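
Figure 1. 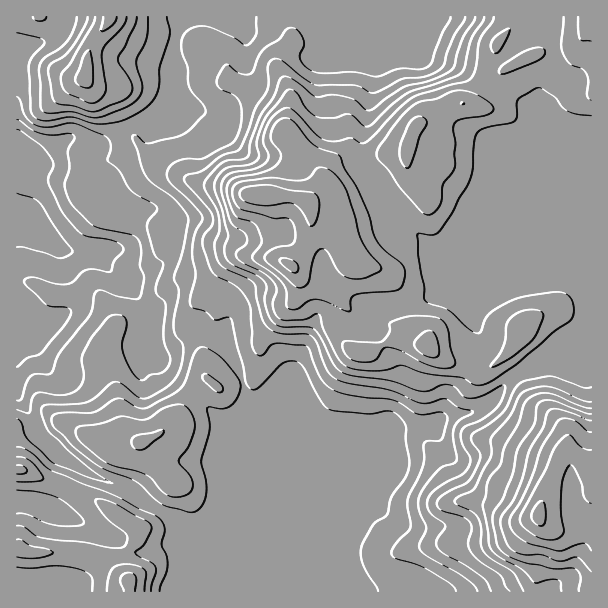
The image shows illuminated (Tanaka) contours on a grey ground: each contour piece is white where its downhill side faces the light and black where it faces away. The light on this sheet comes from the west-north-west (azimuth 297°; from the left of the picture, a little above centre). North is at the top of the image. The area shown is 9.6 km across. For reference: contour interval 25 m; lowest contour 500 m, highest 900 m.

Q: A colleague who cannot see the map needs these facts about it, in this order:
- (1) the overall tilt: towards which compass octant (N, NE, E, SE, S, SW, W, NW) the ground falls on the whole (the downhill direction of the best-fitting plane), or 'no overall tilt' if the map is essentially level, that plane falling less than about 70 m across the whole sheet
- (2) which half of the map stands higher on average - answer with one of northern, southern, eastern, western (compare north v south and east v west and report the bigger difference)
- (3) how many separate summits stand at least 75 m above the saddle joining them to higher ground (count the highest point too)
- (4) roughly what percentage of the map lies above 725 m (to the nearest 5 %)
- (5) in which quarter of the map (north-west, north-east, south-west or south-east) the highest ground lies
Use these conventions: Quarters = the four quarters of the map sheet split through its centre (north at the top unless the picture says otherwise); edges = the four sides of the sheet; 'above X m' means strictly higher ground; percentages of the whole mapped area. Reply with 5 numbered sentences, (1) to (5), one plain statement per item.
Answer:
(1) Overall the map slopes down towards the west.
(2) On average the eastern half of the map is the higher ground.
(3) There are 4 summits with 75 m or more of prominence.
(4) Roughly 25 % of the ground is higher than 725 m.
(5) The highest point lies in the south-east quarter of the map.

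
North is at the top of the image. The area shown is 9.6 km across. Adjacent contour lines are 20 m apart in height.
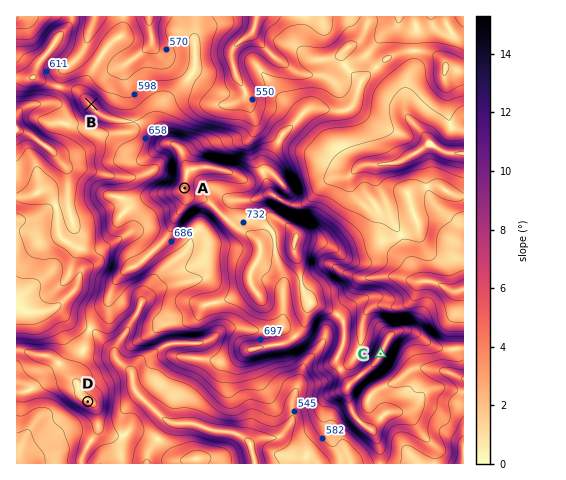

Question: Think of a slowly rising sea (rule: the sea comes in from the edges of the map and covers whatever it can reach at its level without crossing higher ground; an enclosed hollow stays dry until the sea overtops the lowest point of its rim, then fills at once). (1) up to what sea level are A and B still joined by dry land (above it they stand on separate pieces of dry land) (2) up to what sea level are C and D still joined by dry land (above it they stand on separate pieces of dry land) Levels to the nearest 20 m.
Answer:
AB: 640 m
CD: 600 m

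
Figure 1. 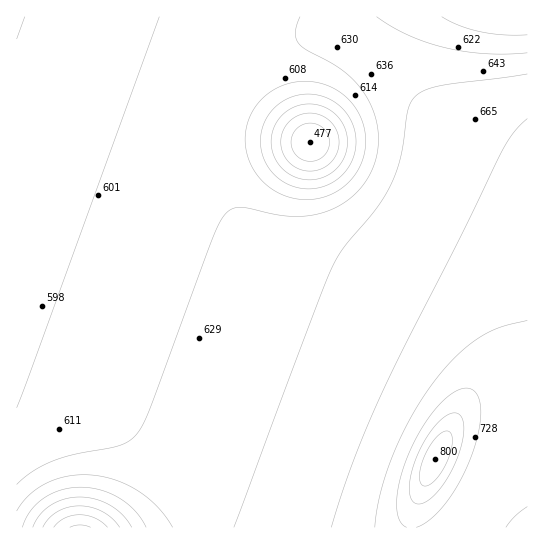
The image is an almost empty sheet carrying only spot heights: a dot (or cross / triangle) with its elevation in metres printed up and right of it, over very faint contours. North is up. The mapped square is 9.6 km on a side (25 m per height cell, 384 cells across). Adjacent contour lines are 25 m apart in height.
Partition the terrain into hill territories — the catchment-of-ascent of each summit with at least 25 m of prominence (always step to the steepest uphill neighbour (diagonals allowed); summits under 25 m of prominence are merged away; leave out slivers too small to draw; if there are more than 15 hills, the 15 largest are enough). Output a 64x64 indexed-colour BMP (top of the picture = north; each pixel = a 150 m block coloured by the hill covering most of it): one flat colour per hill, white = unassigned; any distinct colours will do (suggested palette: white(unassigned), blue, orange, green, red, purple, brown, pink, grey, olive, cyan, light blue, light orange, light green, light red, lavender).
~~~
<image width="64" height="64" href="data:image/bmp;base64,Qk12CAAAAAAAAHYAAAAoAAAAQAAAAEAAAAABAAQAAAAAAAAIAAATCwAAEwsAABAAAAAAAAAA////ALR3HwAOf/8ALKAsACgn1gC9Z5QAS1aMAMJ34wB/f38AIr28AM++FwDox64AeLv/AIrfmACWmP8A1bDFACIiIiIiIiIiIiIiEREREREREREREREREREREREzMzMzIiIiIiIiIiIiIiIRERERERERERERERERERERERMzMzMiIiIiIiIiIiIiIhERERERERERERERERERERERETMzMyIiIiIiIiIiIiIiERERERERERERERERERERERERMzMzIiIiIiIiIiIiIiERERERERERERERERERERERERETMzMiIiIiIiIiIiIiIREREREREREREREREREREREREREzMyIiIiIiIiIiIiIRERERERERERERERERERERERERERMzIiIiIiIiIiIiIhEREREREREREREREREREREREREREzMiIiIiIiIiIiIhERERERERERERERERERERERERERERMyIiIiIiIiIiIhERERERERERERERERERERERERERERETIiIiIiIiIiIhERERERERERERERERERERERERERERERMiIiIiIiIiIhERERERERERERERERERERERERERERERESIiIiIiIiIRERERERERERERERERERERERERERERERERIiIiIiIiIREREREREREREREREREREREREREREREREREiIiIiIiERERERERERERERERERERERERERERERERERESIiIiIhERERERERERERERERERERERERERERERERERERIiIiIREREREREREREREREREREREREREREREREREREREiIhERERERERERERERERERERERERERERERERERERERESIRERERERERERERERERERERERERERERERERERERERERERERERERERERERERERERERERERERERERERERERERERERERERERERERERERERERERERERERERERERERERERERERERERERERERERERERERERERERERERERERERERERERERERERERERERERERERERERERERERERERERERERERERERERERERERERERERERERERERERERERERERERERERERERERERERERERERERERERERERERERERERERERERERERERERERERERERERERERERERERERERERERERERERERERERERERERERERERERERERERERERERERERERERERERERERERERERERERERERERERERERERERERERERERERERERERERERERERERERERERERERERERERERERERERERERERERERERERERERERERERERERERERERERERERERERERERERERERERERERERERERERERERERERERERERERERERERERERERERERERERERERERERERERERERERERERERERERERERERERERERERERERERERERERERERERERERERERERERERERERERERERERERERERERERERERERERERERERERERERERERERERERERERERERERERERERERERERERERERERERERERERERERERERERERERERERERERERERERERERERERERERERERERERERERERERERERERERERERERERERERERERERERERERERERERERERERERERERERERERERERERERERERERERERERERERERERERERERERERERERERERERERERERERERERERERERERERERERERERERERERERERERERERERERERERERERERERERERERERERERERERERERERERERERERERERERERERERERERERERERERERERERERERERERERERERERERERERERERERERERERERERERERERERERERERERERERERERERERERERERERERERERERERERERERERERERERERERERERERERERERERERERERERERERERERERERERERERERERERERERERERERERERERERERERERERERERERERERERERERERERERERERERERERERERERERERERERERERERERERERERERERERERERERERERERERERERERERERERERERERERERERERERERERERERERERERERERERERERERERERERERERERERERERERERERERERERERERERERERERERERERERERERERERERERERERERERERERERERERERERERERERERERERERERERERERERERERERERERERERERERERERERERERERERERERERERERERERERERERERERERERERERERERERERERERERERERERERERERERERERERERERERERERERERERERERERERERERERERERERERERERERERERERERERERERERERERERERERERERERERERERERERERERERERERERERERERERERERERERERERERERERERERERERERERERERERERERERERERERERERERERERERERERERERERERERERERERERERERERERERERERERERERERERERERERERERERERERERERERERERERERERERERERERERERERERERERERERERERERERERERERERERERERERERERERERERERERERERERERERERERERERERERERERERERERERERERERERERERERERERERERERERERERERERERERERERERERERERERERERERERERERERERERERERERERERERERERERERERERERERERER"/>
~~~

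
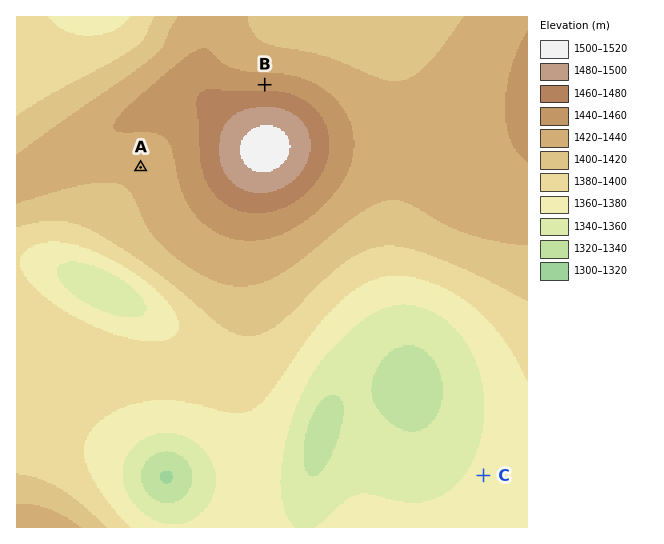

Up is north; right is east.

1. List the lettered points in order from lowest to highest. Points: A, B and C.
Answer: C A B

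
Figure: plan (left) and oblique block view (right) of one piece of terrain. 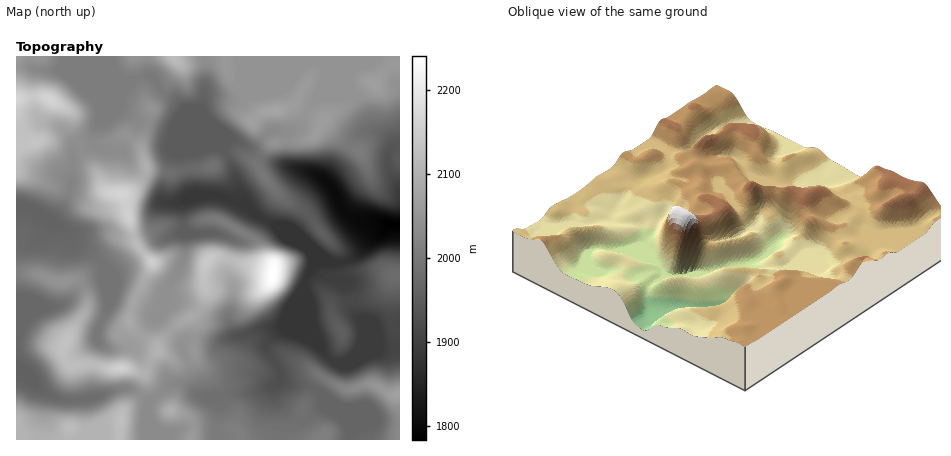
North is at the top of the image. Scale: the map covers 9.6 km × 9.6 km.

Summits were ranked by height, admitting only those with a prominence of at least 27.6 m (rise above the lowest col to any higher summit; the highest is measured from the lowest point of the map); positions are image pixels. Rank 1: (274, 274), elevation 2241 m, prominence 458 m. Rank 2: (120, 194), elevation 2165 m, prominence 94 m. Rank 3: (120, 368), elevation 2157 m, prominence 85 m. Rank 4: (152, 262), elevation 2152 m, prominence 41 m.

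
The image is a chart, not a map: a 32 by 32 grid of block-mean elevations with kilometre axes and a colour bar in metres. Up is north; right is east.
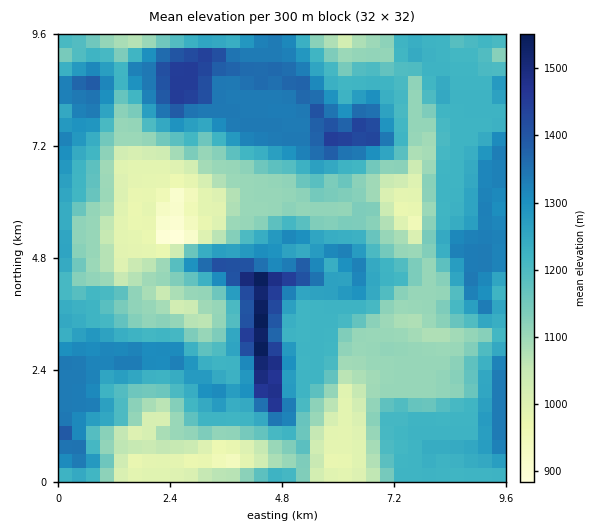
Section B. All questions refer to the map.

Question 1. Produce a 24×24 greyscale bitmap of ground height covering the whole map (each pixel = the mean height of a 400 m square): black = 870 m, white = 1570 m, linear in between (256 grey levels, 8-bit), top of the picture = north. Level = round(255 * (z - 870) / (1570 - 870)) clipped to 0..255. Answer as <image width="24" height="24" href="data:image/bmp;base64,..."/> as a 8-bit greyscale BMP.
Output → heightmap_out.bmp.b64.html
<image width="24" height="24" href="data:image/bmp;base64,Qk12BgAAAAAAADYEAAAoAAAAGAAAABgAAAABAAgAAAAAAEACAAATCwAAEwsAAAABAAAAAAAAAAAAAAEBAQACAgIAAwMDAAQEBAAFBQUABgYGAAcHBwAICAgACQkJAAoKCgALCwsADAwMAA0NDQAODg4ADw8PABAQEAAREREAEhISABMTEwAUFBQAFRUVABYWFgAXFxcAGBgYABkZGQAaGhoAGxsbABwcHAAdHR0AHh4eAB8fHwAgICAAISEhACIiIgAjIyMAJCQkACUlJQAmJiYAJycnACgoKAApKSkAKioqACsrKwAsLCwALS0tAC4uLgAvLy8AMDAwADExMQAyMjIAMzMzADQ0NAA1NTUANjY2ADc3NwA4ODgAOTk5ADo6OgA7OzsAPDw8AD09PQA+Pj4APz8/AEBAQABBQUEAQkJCAENDQwBEREQARUVFAEZGRgBHR0cASEhIAElJSQBKSkoAS0tLAExMTABNTU0ATk5OAE9PTwBQUFAAUVFRAFJSUgBTU1MAVFRUAFVVVQBWVlYAV1dXAFhYWABZWVkAWlpaAFtbWwBcXFwAXV1dAF5eXgBfX18AYGBgAGFhYQBiYmIAY2NjAGRkZABlZWUAZmZmAGdnZwBoaGgAaWlpAGpqagBra2sAbGxsAG1tbQBubm4Ab29vAHBwcABxcXEAcnJyAHNzcwB0dHQAdXV1AHZ2dgB3d3cAeHh4AHl5eQB6enoAe3t7AHx8fAB9fX0Afn5+AH9/fwCAgIAAgYGBAIKCggCDg4MAhISEAIWFhQCGhoYAh4eHAIiIiACJiYkAioqKAIuLiwCMjIwAjY2NAI6OjgCPj48AkJCQAJGRkQCSkpIAk5OTAJSUlACVlZUAlpaWAJeXlwCYmJgAmZmZAJqamgCbm5sAnJycAJ2dnQCenp4An5+fAKCgoAChoaEAoqKiAKOjowCkpKQApaWlAKampgCnp6cAqKioAKmpqQCqqqoAq6urAKysrACtra0Arq6uAK+vrwCwsLAAsbGxALKysgCzs7MAtLS0ALW1tQC2trYAt7e3ALi4uAC5ubkAurq6ALu7uwC8vLwAvb29AL6+vgC/v78AwMDAAMHBwQDCwsIAw8PDAMTExADFxcUAxsbGAMfHxwDIyMgAycnJAMrKygDLy8sAzMzMAM3NzQDOzs4Az8/PANDQ0ADR0dEA0tLSANPT0wDU1NQA1dXVANbW1gDX19cA2NjYANnZ2QDa2toA29vbANzc3ADd3d0A3t7eAN/f3wDg4OAA4eHhAOLi4gDj4+MA5OTkAOXl5QDm5uYA5+fnAOjo6ADp6ekA6urqAOvr6wDs7OwA7e3tAO7u7gDv7+8A8PDwAPHx8QDy8vIA8/PzAPT09AD19fUA9vb2APf39wD4+PgA+fn5APr6+gD7+/sA/Pz8AP39/QD+/v4A////AIiOZDAqLS0zQEJac29MLCs2YoCBgX+AgqugaEA0MzErHhwvS1pcKSk8bn+DhYeOm7qLXT82S1VXUFFgcHxTLitAdH6Cg4GGp6uckHZINVl9goCFrp1eQCtGd35/f4CFqKqojW1ZVXGKnIyq3pZyUixMXmNbYmx/p6qpjo2DgIeWkIe84Y5/b0BRVFZWV1x6paqloqmmoaaJgIfM5ZZ/fFJVVlZWVlt6mo6an5KRjolnaJftyYeAgFtWV1ZTT1Jfe4qIfnBhYlxGV4TpyYKAgHNgVE5OWGd5g4OAeGdXTTtMV4nf1I1/gYSBZVRWXH2kkHRnZ1VOTFhhe6/k5buhl5mYgGpXWIqog4JYTjNIUnejv8vKsLa5ip2ZgXdZaJiqpYRWSysqIDZpgoeXnpOTnZ6EZFVTgKeppn9WRiopDwUYNFlqgI9+b3NtVDg+gZagpoFcUCsnGBEoLE9VWGBYWFdjRCQ4eoWaoYl6VjAmIxEoMk5WVlhiYmJXOCs8f4OYpI98VS4qKyo3UlVYX2d9dXJgT0o9e4CXppiBXzU0N01aWmx8ipWmtKOehGlHdICPp6GQcFVXanl1gJ2nqquszs3OsHZRcYCClpGlildvmKuepaqqqqmyva7EmnNWdoCAgKKsn2mPuNHGrqqqqqu4ooagi3NjhYCBiaO4p4WovtTPr6+1tbirhnyAgHFuhYB/jHaMiHekutDTyrGrq6mUdFlpYHyDgH99anJxYU9Zc4aVl5GiqZ11UEBTWIKDgHV9dQ=="/>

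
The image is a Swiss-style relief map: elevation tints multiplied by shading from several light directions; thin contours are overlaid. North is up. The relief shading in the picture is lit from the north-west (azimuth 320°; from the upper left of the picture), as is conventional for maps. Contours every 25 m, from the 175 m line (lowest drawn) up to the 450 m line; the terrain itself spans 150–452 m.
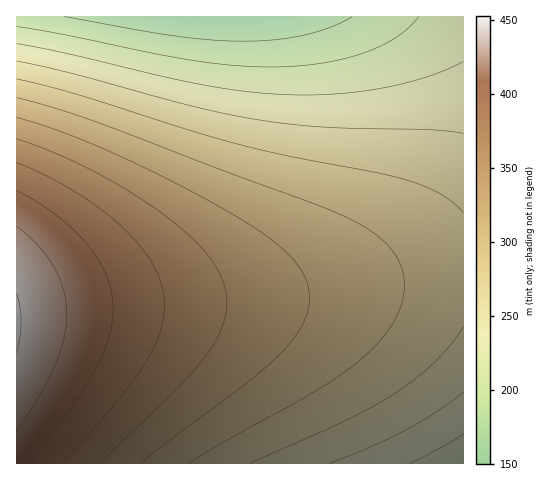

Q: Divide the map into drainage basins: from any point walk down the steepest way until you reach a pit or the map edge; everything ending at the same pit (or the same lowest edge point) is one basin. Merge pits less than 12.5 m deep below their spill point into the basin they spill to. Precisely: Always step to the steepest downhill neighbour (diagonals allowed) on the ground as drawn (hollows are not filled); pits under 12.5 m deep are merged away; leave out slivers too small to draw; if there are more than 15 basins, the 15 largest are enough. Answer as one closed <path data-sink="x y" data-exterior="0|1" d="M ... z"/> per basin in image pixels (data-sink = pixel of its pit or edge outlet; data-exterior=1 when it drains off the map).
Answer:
<path data-sink="218 17" data-exterior="1" d="M463 16l-446 0-1 296 75-7 173-8 70-8 86-15 43-2z"/><path data-sink="463 463" data-exterior="1" d="M463 272l-43 2-86 15-57 7-204 10-56 6-1 151 447 1z"/>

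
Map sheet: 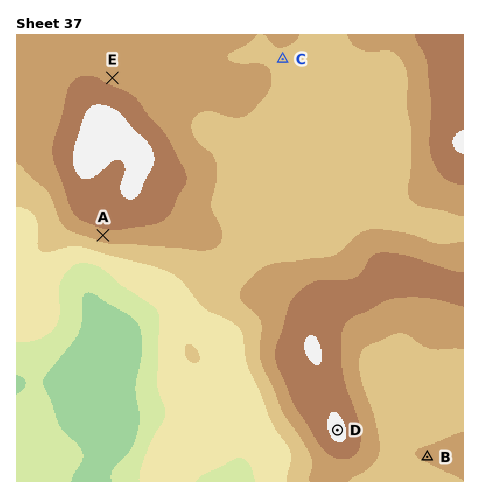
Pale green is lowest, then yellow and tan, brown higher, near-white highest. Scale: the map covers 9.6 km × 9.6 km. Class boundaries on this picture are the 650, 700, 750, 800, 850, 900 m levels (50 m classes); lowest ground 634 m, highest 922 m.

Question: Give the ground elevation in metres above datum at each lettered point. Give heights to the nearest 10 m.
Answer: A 830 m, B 800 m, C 800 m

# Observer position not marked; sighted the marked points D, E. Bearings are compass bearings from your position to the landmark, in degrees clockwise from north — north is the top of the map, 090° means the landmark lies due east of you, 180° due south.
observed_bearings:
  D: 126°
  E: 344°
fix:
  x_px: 181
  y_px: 316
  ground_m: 730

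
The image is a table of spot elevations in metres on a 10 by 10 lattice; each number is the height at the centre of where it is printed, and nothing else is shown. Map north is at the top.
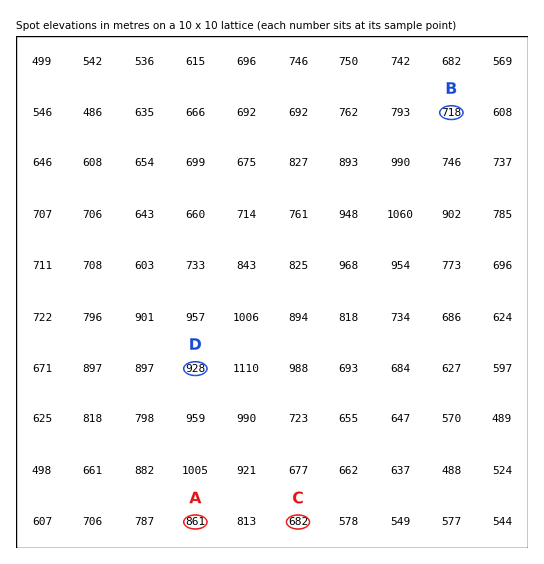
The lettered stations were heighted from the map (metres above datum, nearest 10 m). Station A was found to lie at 860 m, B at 720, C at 680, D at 930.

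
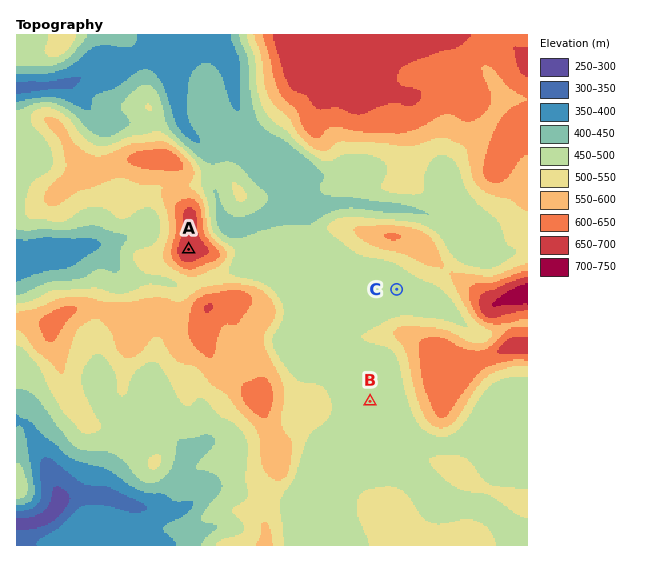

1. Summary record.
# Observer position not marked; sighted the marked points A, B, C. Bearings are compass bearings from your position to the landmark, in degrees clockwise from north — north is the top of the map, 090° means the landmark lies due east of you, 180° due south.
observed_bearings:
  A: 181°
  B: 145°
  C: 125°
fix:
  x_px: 190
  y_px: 145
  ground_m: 420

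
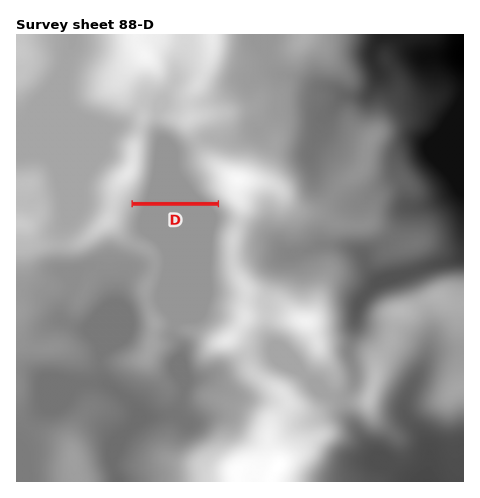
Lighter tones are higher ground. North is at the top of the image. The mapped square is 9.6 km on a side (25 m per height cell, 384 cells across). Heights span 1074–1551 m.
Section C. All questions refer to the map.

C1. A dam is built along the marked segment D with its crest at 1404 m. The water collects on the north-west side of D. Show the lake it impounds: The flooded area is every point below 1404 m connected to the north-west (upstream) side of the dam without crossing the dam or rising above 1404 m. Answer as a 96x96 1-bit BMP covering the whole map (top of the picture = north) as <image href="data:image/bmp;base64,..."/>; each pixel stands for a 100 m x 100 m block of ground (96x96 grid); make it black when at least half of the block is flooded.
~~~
<image width="96" height="96" href="data:image/bmp;base64,Qk2+BAAAAAAAAD4AAAAoAAAAYAAAAGAAAAABAAEAAAAAAIAEAAATCwAAEwsAAAIAAAAAAAAA////AAAAAAAAAAAAAAAAAAAAAAAAAAAAAAAAAAAAAAAAAAAAAAAAAAAAAAAAAAAAAAAAAAAAAAAAAAAAAAAAAAAAAAAAAAAAAAAAAAAAAAAAAAAAAAAAAAAAAAAAAAAAAAAAAAAAAAAAAAAAAAAAAAAAAAAAAAAAAAAAAAAAAAAAAAAAAAAAAAAAAAAAAAAAAAAAAAAAAAAAAAAAAAAAAAAAAAAAAAAAAAAAAAAAAAAAAAAAAAAAAAAAAAAAAAAAAAAAAAAAAAAAAAAAAAAAAAAAAAAAAAAAAAAAAAAAAAAAAAAAAAAAAAAAAAAAAAAAAAAAAAAAAAAAAAAAAAAAAAAAAAAAAAAAAAAAAAAAAAAAAAAAAAAAAAAAAAAAAAAAAAAAAAAAAAAAAAAAAAAAAAAAAAAAAAAAAAAAAAAAAAAAAAAAAAAAAAAAAAAAAAAAAAAAAAAAAAAAAAAAAAAAAAAAAAAAAAAAAAAAAAAAAAAAAAAAAAAAAAAAAAAAAAAAAAAAAAAAAAAAAAAAAAAAAAAAAAAAAAAAAAAAAAAAAAAAAAAAAAAAAAAAAAAAAAAAAAAAAAAAAAAAAAAAAAAAAAAAAAAAAAAAAAAAAAAAAAAAAAAAAAAAAAAAAAAAAAAAAAAAAAAAAAAAAAAAAAAAAAAAAAAAAAAAAAAAAAAAAAAAAAAAAAAAAAAAAAAAAAAAAAAAAAAAAAAAAAAAAAAAAAAAAAAAAAAAAAAAAAAAAAAAAAAAAAAAAAAAAAAAAAAAAAAAAAAAAAAAAAAAAAAAAAAAAAAAAAAAAAAAAAAAAAAAAAAAAAAAAAAAAAAAAAAAAAAAAAAAAAAAAAAAAAAAAAAAAAAAAAAAAAAAAAAAAAAAAAAAAAAAAAAAAAAAAAAAAAAAAAAAAAAAAAAAAAAAAAAAAAAAAAAAAAAAAAAAAAAAAAAAAAAAAAAAAAAAAAAAAAAAAAAAAAAAAAB//8AAAAAAAAAAAAA//4AAAAAAAAAAAAA//wAAAAAAAAAAAAAf/wAAAAAAAAAAAAAf/wAAAAAAAAAAAAAP/gAAAAAAAAAAAAAP/gAAAAAAAAAAAAAP/AAAAAAAAAAAAAAP/AAAAAAAAAAAAAAP/AAAAAAAAAAAAAAP/AAAAAAAAAAAAAAP/AAAAAAAAAAAAAAP+AAAAAAAAAAAAAAP8AAAAAAAAAAAAAAP4AAAAAAAAAAAAAAHwAAAAAAAAAAAAAACAAAAAAAAAAAAAAAAAAAAAAAAAAAAAAAAAAAAAAAAAAAAAAAAAAAAAAAAAAAAAAAAAAAAAAAAAAAAAAAAAAAAAAAAAAAAAAAAAAAAAAAAAAAAAAAAAAAAAAAAAAAAAAAAAAAAAAAAAAAAAAAAAAAAAAAAAAAAAAAAAAAAAAAAAAAAAAAAAAAAAAAAAAAAAAAAAAAAAAAAAAAAAAAAAAAAAAAAAAAAAAAAAAAAAAAAAAAAAAAAAAAAAAAAAAAAAAAAAAAAAAAAAAAAAAAAAAAAAAAAAAAAAAAAAAAAAAAAAAAAAAAAAAAAAAAAAAA="/>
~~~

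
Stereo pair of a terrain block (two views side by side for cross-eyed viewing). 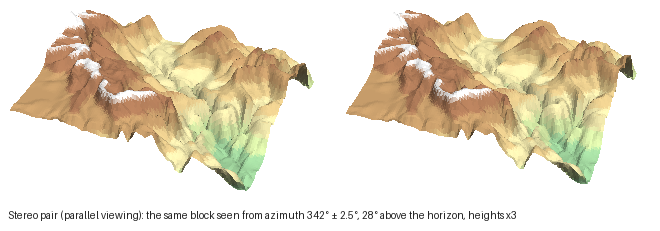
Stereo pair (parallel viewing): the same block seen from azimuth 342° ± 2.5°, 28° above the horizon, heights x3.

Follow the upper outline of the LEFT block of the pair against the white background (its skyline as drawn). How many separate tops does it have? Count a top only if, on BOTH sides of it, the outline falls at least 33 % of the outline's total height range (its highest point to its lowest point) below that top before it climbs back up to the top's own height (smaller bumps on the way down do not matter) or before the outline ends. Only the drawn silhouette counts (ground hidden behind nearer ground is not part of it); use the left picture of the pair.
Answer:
1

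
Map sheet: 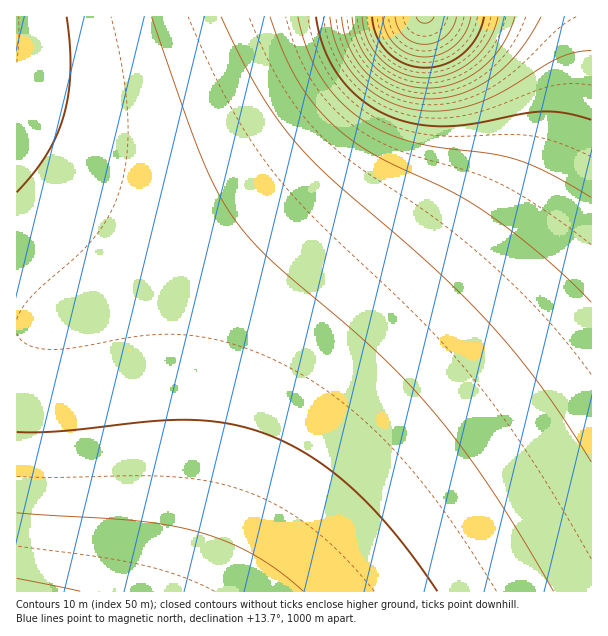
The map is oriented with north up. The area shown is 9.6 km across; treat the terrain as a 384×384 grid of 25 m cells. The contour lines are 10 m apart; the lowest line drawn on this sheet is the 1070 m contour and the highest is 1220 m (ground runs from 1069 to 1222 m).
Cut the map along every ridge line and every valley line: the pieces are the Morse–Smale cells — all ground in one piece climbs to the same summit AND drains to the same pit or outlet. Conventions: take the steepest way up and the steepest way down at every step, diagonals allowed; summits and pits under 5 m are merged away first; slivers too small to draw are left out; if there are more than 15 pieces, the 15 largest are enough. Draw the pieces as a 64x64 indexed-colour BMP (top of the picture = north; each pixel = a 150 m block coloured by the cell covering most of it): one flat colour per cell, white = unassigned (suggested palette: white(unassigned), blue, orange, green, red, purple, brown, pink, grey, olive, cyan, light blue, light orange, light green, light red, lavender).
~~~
<image width="64" height="64" href="data:image/bmp;base64,Qk12CAAAAAAAAHYAAAAoAAAAQAAAAEAAAAABAAQAAAAAAAAIAAATCwAAEwsAABAAAAAAAAAA////ALR3HwAOf/8ALKAsACgn1gC9Z5QAS1aMAMJ34wB/f38AIr28AM++FwDox64AeLv/AIrfmACWmP8A1bDFABERERERERERERERERERERERERERERERERERERERERERERERERERERERERERERERERERERERERERERERERERERERERERERERERERERERERERERERERERERERERERERERERERERERERERERERERERERERERERERERERERERERERERERERERERERERERERERERERERERERERERERERERERERERERERERERERERERERERERERERERERERERERERERERERERERERERERERERERERERERERERERERERERERERERERERERERERERERERERERERERERERERERERERERERERERERERERERERERERERERERERERERERERERERERERERERERERERERERERERERERERERERERERERERERERERERERERERERERERERERERERERERERERERERERERERERERERERERERERERERERERERERERERERERERERERERERERERERERERERERERERERERERERERERERERERERERERERERERERERERERERERERERERERERERERERERERERERERERERERERERERERERERERERERERERERERERERERERERERERERERERERERERERERERERERERERERERERERERERERERERERERERERERERERERERERERERERERERERERERERERERERERERERERERERERERERERERERERERERERERERERERERERERERERERERERERERERERERERERERERERERERERERERERERERERERERERERERERERERERERERERERERERERERERERERERERERERERERERERERERERERERERERERERERERERERERERERERERERERERERERERERERERERERERERERERERERERERERERERERERERERERERERERERERERERERERERERERERERERERERERERERERERERERERERERERERERERERERERERERERERERERERERERERERERERERERERERERERERERERERERERERERERERERERERERERERERERERERERERERERERERERERERERERERERERERERERERERERERERERERERERERERERERERERERERERERERERERERERERERERERERERERERERERERERERERERERERERERERERERERERERERERERERERERERERERERERERERERERERERERESIiERERERERERERERERERERERERERERERERERERERERIiIiIREREREREREREREREREREREREREREREREREREREiIiIiIRERERERERERERERERERERERERERERERERERESIiIiIiIRERERERERERERERERERERERERERERERERERIiIiIiIiIREREREREREREREREREREREREREREREREREiIiIiIiIiERERERERERERERERERERERERERERERERESIiIiIiIiIiERERERERERERERERERERERERERERERERIiIiIiIiIiIiEREREREREREREREREREREREREREREREiIiIiIiIiIiIiERERERERERERERERERERERERERERESIiIiIiIiIiIiIhERERERERERERERERERERERERERERIiIiIiIiIiIiIiIhEREREREREREREREREREREREREREiIiIiIiIiIiIiIiIRERERERERERERERERERERERERESIiIiIiIiIiIiIiIiERERERERERERERERERERERERERIiIiIiIiIiIiIiIiIiEREREREREREREREREREREREREiIiIiIiIiIiIiIiIiIhERERERERERERERERERERERESIiIiIiIiIiIiIiIiIiIRERERERERERERERERERERERIiIiIiIiIiIiIiIiIiIiIREREREREREREREREREREREiIiIiIiIiIiIiIiIiIiIiERERERERERERERERERERESIiIiIiIiIiIiIiIiIiIiIhERERERERERERERERERERIiIiIiIiIiIiIiIiIiIiIiIREREREREREREREREREREiIiIiIiIiIiIiIiIiIiIiIiERERERERERERERERERESIiIiIiIiIiIiIiIiIiIiIiIhERERERERERERERERERIiIiIiIiIiIiIiIiIiIiIiIiEREREREREREREREREREiIiIiIiIiIiIiIiIiIiIiIiIhERERERERERERERERESIiIiIiIiIiIiIiIiIiIiIiIiIRERERERERERERERERIiIiIiIiIiIiIiIiIiIiIiIiIiEREREREREREREREREiIiIiIiIiIiIiIiIiIiIiIiIiIhERERERERERERERESIiIiIiIiIiIiIiIiIiIiIiIiIiERERERERERERERERIiIiIiIiIiIiIiIiIiIiIiIiIiIhEREREREREREREREiIiIiIiIiIiIiIiIiIiIiIiIiIiIRERERERERERERESIiIiIiIiIiIiIiIiIiIiIiIiIiIiERERERERERERERIiIiIiIiIiIiIiIiIiIiIiIiIiIiIREREREREREREREiIiIiIiIiIiIiIiIiIiIiIiIiIiIiERERERERERERESIiIiIiIiIiIiIiIiIiIiIiIiIiIiIhERERERERERER"/>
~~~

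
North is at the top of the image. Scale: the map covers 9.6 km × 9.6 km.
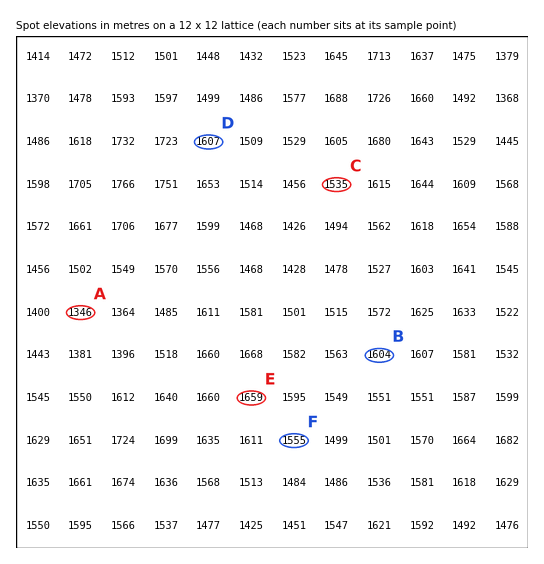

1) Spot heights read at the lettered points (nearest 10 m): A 1350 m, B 1600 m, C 1530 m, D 1610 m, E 1660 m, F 1560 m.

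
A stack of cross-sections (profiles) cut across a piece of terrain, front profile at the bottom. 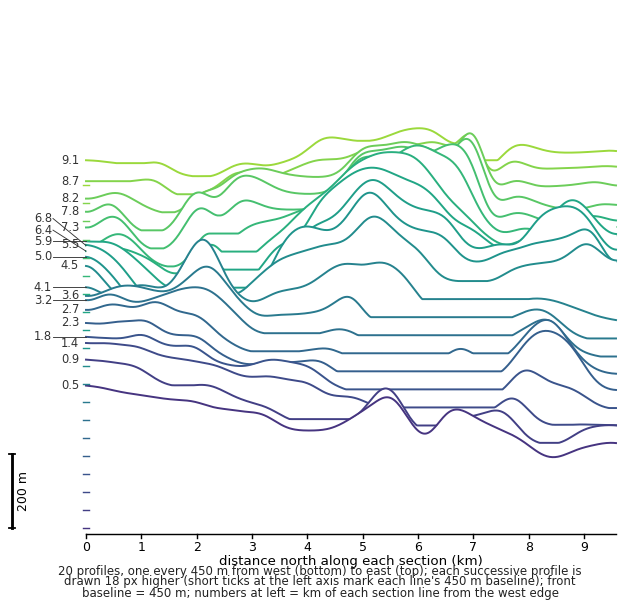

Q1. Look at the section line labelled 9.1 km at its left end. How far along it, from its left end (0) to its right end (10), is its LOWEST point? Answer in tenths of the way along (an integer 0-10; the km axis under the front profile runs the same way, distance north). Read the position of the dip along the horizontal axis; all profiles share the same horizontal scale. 2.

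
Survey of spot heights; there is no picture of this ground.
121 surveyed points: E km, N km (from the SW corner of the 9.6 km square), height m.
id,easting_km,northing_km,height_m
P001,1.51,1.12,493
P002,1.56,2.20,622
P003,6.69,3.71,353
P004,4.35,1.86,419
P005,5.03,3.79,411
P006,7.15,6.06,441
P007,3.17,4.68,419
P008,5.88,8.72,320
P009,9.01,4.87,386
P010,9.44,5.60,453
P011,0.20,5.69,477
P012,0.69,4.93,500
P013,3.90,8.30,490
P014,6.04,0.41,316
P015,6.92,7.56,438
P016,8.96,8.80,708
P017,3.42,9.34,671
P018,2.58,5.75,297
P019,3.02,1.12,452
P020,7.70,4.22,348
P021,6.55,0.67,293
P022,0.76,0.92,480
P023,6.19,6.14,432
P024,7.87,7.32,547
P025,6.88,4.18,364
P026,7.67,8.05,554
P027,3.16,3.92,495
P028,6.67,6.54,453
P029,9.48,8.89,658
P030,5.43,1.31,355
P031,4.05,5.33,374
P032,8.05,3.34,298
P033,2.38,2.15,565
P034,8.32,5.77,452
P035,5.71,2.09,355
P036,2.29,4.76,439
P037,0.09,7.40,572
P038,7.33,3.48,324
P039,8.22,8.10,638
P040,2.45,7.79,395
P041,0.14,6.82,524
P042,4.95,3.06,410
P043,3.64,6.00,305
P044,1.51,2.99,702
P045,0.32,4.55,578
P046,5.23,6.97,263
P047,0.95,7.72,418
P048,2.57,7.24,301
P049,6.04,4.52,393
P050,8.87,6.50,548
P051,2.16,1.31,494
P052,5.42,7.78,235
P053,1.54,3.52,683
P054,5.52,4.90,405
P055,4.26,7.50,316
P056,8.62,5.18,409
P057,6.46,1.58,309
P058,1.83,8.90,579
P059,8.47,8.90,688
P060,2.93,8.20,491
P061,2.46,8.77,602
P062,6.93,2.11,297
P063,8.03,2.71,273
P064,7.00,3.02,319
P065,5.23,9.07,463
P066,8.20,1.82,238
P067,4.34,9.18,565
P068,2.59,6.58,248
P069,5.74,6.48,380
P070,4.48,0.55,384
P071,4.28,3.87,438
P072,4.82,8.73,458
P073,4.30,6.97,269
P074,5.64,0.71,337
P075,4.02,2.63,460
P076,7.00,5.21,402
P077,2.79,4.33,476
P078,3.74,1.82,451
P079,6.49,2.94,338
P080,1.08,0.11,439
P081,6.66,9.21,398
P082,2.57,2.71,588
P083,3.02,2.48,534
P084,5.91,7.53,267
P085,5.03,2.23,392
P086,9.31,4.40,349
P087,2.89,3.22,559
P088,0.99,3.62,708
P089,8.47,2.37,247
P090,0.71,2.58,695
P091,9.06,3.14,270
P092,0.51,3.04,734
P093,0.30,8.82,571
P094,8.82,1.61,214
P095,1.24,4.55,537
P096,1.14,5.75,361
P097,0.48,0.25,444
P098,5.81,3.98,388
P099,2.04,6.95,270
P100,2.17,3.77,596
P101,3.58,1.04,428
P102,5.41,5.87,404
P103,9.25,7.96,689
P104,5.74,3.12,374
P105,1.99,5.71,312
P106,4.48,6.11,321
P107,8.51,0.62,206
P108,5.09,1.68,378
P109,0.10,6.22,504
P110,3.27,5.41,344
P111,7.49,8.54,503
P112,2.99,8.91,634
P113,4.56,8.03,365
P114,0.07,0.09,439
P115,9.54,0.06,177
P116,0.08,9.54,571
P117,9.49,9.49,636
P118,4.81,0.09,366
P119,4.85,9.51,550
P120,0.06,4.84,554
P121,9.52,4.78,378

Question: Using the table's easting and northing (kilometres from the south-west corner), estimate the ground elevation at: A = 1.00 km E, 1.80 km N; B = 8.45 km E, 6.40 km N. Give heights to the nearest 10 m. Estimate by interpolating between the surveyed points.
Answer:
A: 580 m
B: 510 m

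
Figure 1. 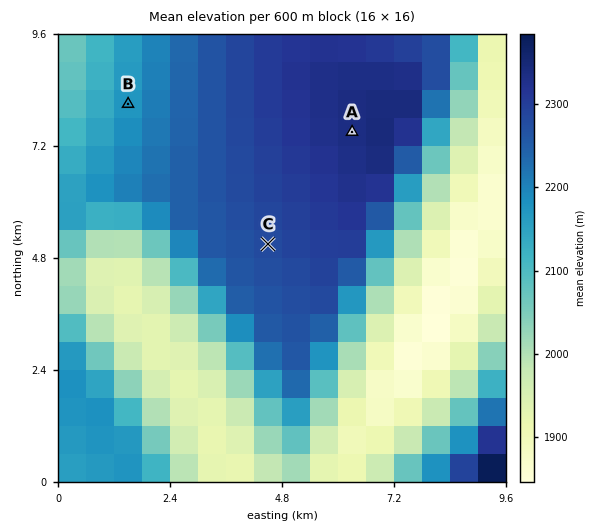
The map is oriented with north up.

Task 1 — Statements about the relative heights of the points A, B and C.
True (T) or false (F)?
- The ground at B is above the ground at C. F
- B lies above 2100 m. T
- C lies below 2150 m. F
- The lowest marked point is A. F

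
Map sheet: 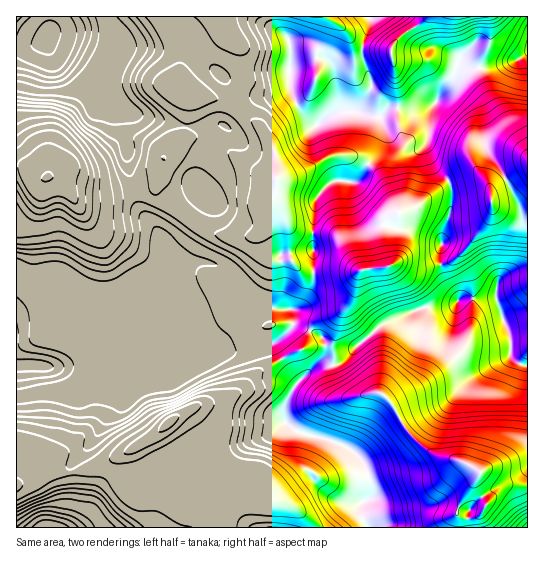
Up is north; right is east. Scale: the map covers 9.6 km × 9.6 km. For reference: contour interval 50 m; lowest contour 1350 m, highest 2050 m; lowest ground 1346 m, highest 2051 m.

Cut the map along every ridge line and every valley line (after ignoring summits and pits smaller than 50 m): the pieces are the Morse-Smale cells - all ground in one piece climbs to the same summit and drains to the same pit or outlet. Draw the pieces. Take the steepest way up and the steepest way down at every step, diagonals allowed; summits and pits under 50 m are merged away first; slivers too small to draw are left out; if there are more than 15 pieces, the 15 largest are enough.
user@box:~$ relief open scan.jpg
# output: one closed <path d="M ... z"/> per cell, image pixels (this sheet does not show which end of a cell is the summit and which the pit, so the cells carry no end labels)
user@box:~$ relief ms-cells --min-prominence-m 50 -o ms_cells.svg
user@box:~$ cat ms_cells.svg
<path d="M19 165l-3 1 1 199 65 2 31 10 9 2 13-4 8 2 14-14 13-4 15-10 8 6 12 0 10-4 30 0 14-3 16-5 17-16 1-14-2-4-14 0-27-8-23-30-17-8-15-2-21 6-17 20-1-4 9-18-5-28-21-28-6-17-32 5-27 0-16-17-5-3-12 0z"/><path d="M495 299l-34 0-11 8-23 0-13 4-33 14-39 38-9 3 10 21 6 8 34 0 13 15 11 20 18 18 16 9 17 3 17 8 5 5-4 8 0 6 10 16 2-1 1-9 13-8 26 0 0-119-11-3-6-6-2-23z"/><path d="M221 16l-171 0-2 29 6 7 28 16 13 14 6 12 22 17 64 16 35-3-10 18 45 29 20 8-1-20-7-18-11-17-27-19 13-24 0-10-4-25-12-15z"/><path d="M325 345l-18 2-10 4-40 22-18 19-13 8-7 3-18 1-5 3 14 10 7 10 0 24-4 19 2 3 11 0 32 8 5 14 4 5 12 1 16 7 16 14 2 6 54 0-7-14 0-9 11-8 0-10-4-16-10-16-20-12-36-10-10-5-7-9 0-12 8-17 32-33z"/><path d="M274 16l-53 1 7 14 12 15 4 25 0 10-13 24 28 20 14 24 4 28-2 21 8 12 5 15 1 30 4 8 8 8 12 1-1-34 3-33 2-8 12-13 5-3 23 0 10-15 13-15 5-13 0-7-7-14-20-5-19 0-13 5-9 8-7-2-6-6-13-27-2-49-12-12z"/><path d="M322 364l-8 3-19 19-11 21 0 12 7 9 10 5 36 10 20 12 10 16 4 16 0 10-11 8 0 9 5 11 4 3 89 0 1-22 21-33-18-12-21-4-16-9-18-18-11-20-13-15-16-2-6 3-10 0-8-9-8-20z"/><path d="M47 36l-9 8-22 5 0 116 10 3 15 9 12 0 5 3 16 17 27 0 32-5-1-13-5-20 0-16-6-17 0-15-20-17-6-12-13-14-31-19-3-4z"/><path d="M527 16l-157 0 1 7-7 16-3 15 10 25 0 11-8 15-8 6 23 6 11-9 28 1 14-2 30-36 26-3 31-8 10-7z"/><path d="M431 107l-14 2-28-1-10 9 6 14-2 15-16 20-6 11-7 6-20-2-5 3-12 13-2 8-3 33 2 34 43 0 32-6-5-24 3-23 7-6 20-5 34-27-13-14-10-20 4-13z"/><path d="M295 324l-2 0-1 3-13 13-14 7-20 4-30 0-10 4-12 0-8-6-15 10-13 4-14 14-10-1-11 4-6 9-8 26-16 27-21 23-2 8 32-8 46-25 39-29 15-7 22-3 16-9 18-19 26-16 19-8 5-4 2-14z"/><path d="M42 365l-26 1 1 118 28-19 14 7 10 1 2-8 21-23 16-27 11-32 9-5-22-2-24-9z"/><path d="M137 447l-36 18-32 9 3 20-9 34 157-1-5-48-2-2-4 20-7 7-7 1-38-25-10-11z"/><path d="M177 211l-16 24 4 30-9 18 1 4 14-19 24-7 8 0 15 4 9 6 17 24 9 8 24 6 20 0 8-7 8-19 0-11-12-1-10-11-20 0-8-11-4-14-17 2-24-2-19-8z"/><path d="M405 263l-10 0-12 5-22 3-4 4-2 18-7 12-7 6 2 2-4-1-16 7-11 7-1 4 10 6 5 9 7-3 1 23 8-2 39-38 41-17 28-1 9-6-2-6-13-18-3-13-24 3z"/><path d="M213 143l-8 10-8 22 0 10 4 5-16 11-8 10 22 16 19 8 12 2 27-1 8-7 4-8 0-18 6-10 2-14-20-8z"/>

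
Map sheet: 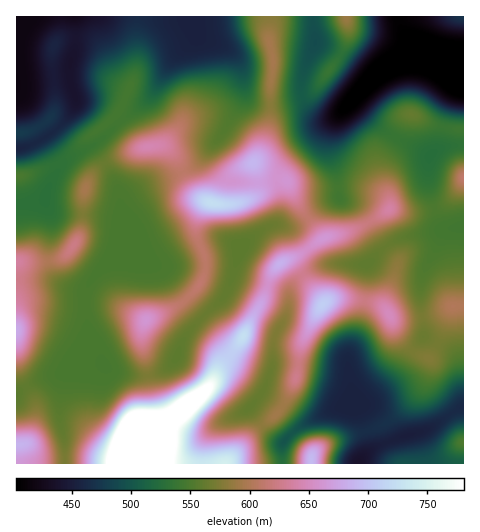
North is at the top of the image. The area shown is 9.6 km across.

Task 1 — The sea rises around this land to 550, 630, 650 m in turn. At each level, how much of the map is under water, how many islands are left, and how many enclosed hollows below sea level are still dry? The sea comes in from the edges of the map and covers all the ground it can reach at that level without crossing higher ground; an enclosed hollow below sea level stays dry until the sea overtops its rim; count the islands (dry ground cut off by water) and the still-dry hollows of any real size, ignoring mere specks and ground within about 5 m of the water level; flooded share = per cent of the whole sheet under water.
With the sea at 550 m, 38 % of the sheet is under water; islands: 1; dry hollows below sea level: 0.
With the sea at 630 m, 85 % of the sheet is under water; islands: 6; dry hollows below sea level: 0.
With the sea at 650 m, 89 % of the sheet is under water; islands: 3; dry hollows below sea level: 0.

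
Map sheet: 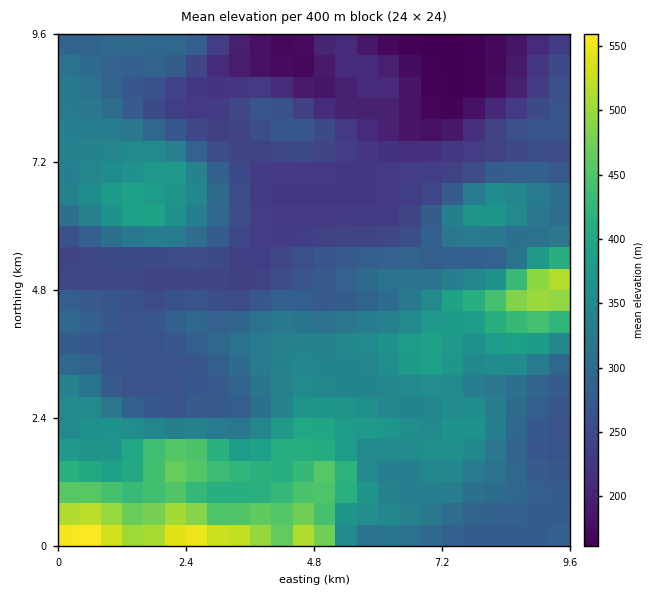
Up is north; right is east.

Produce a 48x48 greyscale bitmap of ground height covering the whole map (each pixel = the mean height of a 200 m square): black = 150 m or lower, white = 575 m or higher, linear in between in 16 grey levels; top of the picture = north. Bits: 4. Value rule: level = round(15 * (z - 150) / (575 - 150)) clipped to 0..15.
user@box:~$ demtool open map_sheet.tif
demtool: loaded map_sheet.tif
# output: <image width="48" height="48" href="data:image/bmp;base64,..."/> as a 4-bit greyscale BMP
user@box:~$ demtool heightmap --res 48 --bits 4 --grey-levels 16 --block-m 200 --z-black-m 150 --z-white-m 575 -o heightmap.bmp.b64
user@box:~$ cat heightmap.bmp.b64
<image width="48" height="48" href="data:image/bmp;base64,Qk32BAAAAAAAAHYAAAAoAAAAMAAAADAAAAABAAQAAAAAAIAEAAATCwAAEwsAABAAAAAAAAAAAAAAABEREQAiIiIAMzMzAERERABVVVUAZmZmAHd3dwCIiIgAmZmZAKqqqgC7u7sAzMzMAN3d3QDu7u4A////AO7/7d3d7u7u7dy73duGZWZVVVVVVVVVVe7u7czN3u7d3dy7zcqGZmZmZVVVVVVVVd3u3MzM3dzLvMu7zMqHd3d2ZlVVVVVVVczdzLu7zMuqqqu7u7qIiHd3ZmVVVVVVVbu7u6qru6qZmZqqq6qZiHdmZmZlVVVVRKqqqqqqqqmZmZmaq7uph3ZmZ3ZmZVVURKqZmZmqu7qqqqmZqruph2Zmd3dmZlVURJmYiImrvLu6qpmZmqupd2Znd3d2ZlVURIiIiImrvLuqmZmZmZmYd3d3d3d3ZlVERIiHiImqqqqYh4iZmZmId3d3d4h3ZlVERHd4iIiIiIh3ZniJmZiIiIiHd3iHdlVERHd4h3ZmVWZlVmd4iZmIiIh3d3iIdmVERHd3dlVURFVVVVZ3iIiIiHd3d3eHdmVURHd3ZURERERERVZneId3d3d3d3d3dlVVRHdmVEREREREVVZnd3d3d3d3d3dmZlVVRGZlREREREREVWZnd3d3d3d3iHdmZmZVVGZVRERERERFVWZ3d3d3d3eIiId3d3dmVVVVRERERERVVmZ3d3d3d3iImYh3eIh2ZUREREREREVVZmZ3d3d3d3iImYh3iIiHdlVERERERFVVZmZnd3d3d3iIiIh4iJmYh1VUREREVVVVVWZmZmZnd3d4iIiImZmqmVVVREREVVVURVZmZVVWZmZ3iIiJmqu7ulVVRERERFREREVVVVVVVVZneImaq7zMy0REREQzNERDM0RERERFVVVmd4mZq8zd3UMzMzMzMzMzMzNERERVVWZmZneIiazd3TMzMzMzMzMzMzM0REVVVmZmVVZmZ4q8zTMzMzMzMzMzMzM0RERVVVVVVVVVVWeKqzM0REREREREMzMzRERERERVVVVVVVZ3iEREVVVVVVVEQzMzMzMzQ0RERVZmZVVmZkRWZnd3d2ZUQzMzMzMzMzM0RWd3dmZlZVVneIiYh3ZVQzMzMzMzMzM0RWeIh3ZmVWZ3iJmYh3ZlRDMzMzMzMzMzRWd4iIdmZWd3iJmIh3dlRDMzMzMzMzMzNFZniId2Zmd3iIiIiHdlQzMzMzMzMzMzM0RWd3ZmZWd3eIiIiHZVQzMzMzMzMzMzMzNEVVVVVWZ3d3eIiHZUQzMzMzMzMzMzMzMzRERERGd3d3eId2VEQzMzMzMzMzMzMzMzMzREQ3d3d3d3ZlRDMzNEREQzMiIiIiMzMzRERHd3d2ZlVEMzMzREREQzIiIRESIjM0RERGZmZmVURDMzM0REREMyIiIREREiM0RERGZmZlREMzMzNEREQzIiIiIRERESIzNERGZmVURDMzMzNERDMiIiIiIREAAREiM0RGZmVUREMzMzMzMyIhESIiIhEAABERIzRGZlVUREQzMiIiIhEREiIiIREAABERIzRGZlVVVVVDMiIhEREREiIiIREAABERIjRGZVVVVVVUMiERERERIiIiERAAABERIjNFVVVVVVVVQyIRERESIiIREQAAABEREjM1VVVVVVVVVDIhERESIiEREAAAABEREiMw=="/>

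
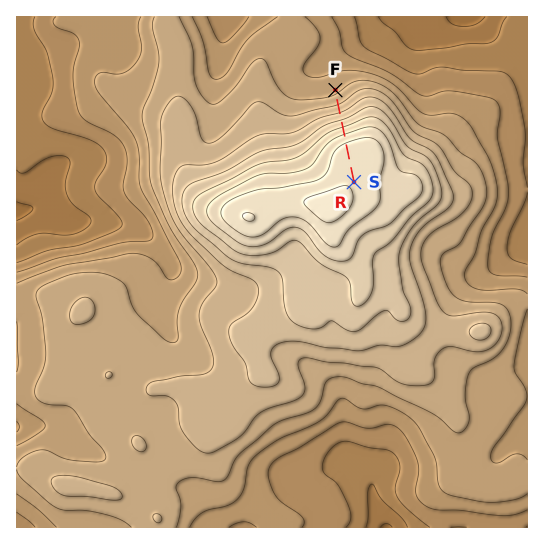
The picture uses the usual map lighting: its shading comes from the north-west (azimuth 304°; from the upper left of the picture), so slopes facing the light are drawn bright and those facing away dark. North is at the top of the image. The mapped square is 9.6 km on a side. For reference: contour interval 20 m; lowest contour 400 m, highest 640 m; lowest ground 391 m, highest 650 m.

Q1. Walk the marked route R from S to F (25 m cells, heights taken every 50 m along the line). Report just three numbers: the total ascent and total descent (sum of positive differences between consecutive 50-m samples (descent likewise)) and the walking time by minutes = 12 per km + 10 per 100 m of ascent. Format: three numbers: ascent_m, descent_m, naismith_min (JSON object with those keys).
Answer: {"ascent_m": 0, "descent_m": 143, "naismith_min": 21}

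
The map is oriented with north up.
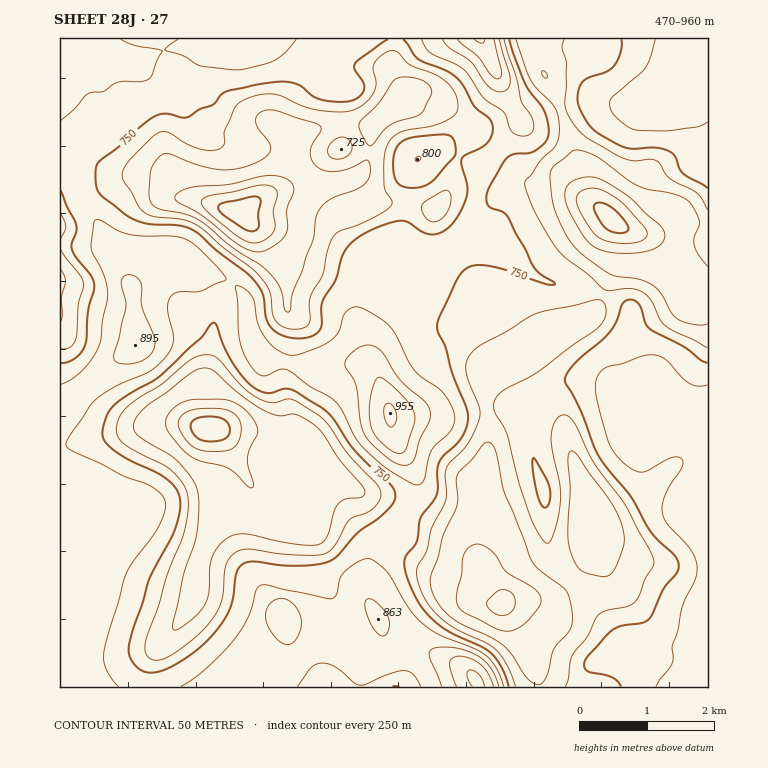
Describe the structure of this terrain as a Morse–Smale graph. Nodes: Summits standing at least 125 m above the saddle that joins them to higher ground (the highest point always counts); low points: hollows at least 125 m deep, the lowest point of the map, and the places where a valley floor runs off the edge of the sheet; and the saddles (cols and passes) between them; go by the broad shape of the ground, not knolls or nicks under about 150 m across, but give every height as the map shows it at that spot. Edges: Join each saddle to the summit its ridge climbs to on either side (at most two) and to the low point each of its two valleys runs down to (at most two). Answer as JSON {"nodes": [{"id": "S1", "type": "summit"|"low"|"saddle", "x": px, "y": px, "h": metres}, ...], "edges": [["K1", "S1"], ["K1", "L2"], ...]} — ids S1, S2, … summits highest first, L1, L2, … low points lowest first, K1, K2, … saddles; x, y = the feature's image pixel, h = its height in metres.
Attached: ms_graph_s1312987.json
{"nodes": [
{"id": "S1", "type": "summit", "x": 476, "y": 681, "h": 960},
{"id": "S2", "type": "summit", "x": 479, "y": 39, "h": 956},
{"id": "S3", "type": "summit", "x": 390, "y": 413, "h": 955},
{"id": "L1", "type": "low", "x": 209, "y": 428, "h": 470},
{"id": "L2", "type": "low", "x": 240, "y": 212, "h": 482},
{"id": "L3", "type": "low", "x": 613, "y": 222, "h": 485},
{"id": "L4", "type": "low", "x": 503, "y": 604, "h": 536},
{"id": "L5", "type": "low", "x": 60, "y": 279, "h": 644},
{"id": "K1", "type": "saddle", "x": 79, "y": 392, "h": 811},
{"id": "K2", "type": "saddle", "x": 229, "y": 283, "h": 799},
{"id": "K3", "type": "saddle", "x": 403, "y": 262, "h": 784},
{"id": "K4", "type": "saddle", "x": 71, "y": 176, "h": 780},
{"id": "K5", "type": "saddle", "x": 409, "y": 507, "h": 775},
{"id": "K6", "type": "saddle", "x": 476, "y": 193, "h": 759},
{"id": "K7", "type": "saddle", "x": 603, "y": 294, "h": 705},
{"id": "K8", "type": "saddle", "x": 562, "y": 110, "h": 694}],
"edges": [["K1", "S3"], ["K1", "L1"], ["K1", "L5"], ["K2", "S3"], ["K2", "L1"], ["K2", "L2"], ["K3", "S1"], ["K3", "S3"], ["K3", "L2"], ["K3", "L3"], ["K4", "S1"], ["K4", "S3"], ["K4", "L2"], ["K4", "L5"], ["K5", "S1"], ["K5", "S3"], ["K5", "L1"], ["K5", "L4"], ["K6", "S1"], ["K6", "S2"], ["K6", "L2"], ["K6", "L3"], ["K7", "S1"], ["K7", "L3"], ["K7", "L4"], ["K8", "S1"], ["K8", "S2"], ["K8", "L3"]]}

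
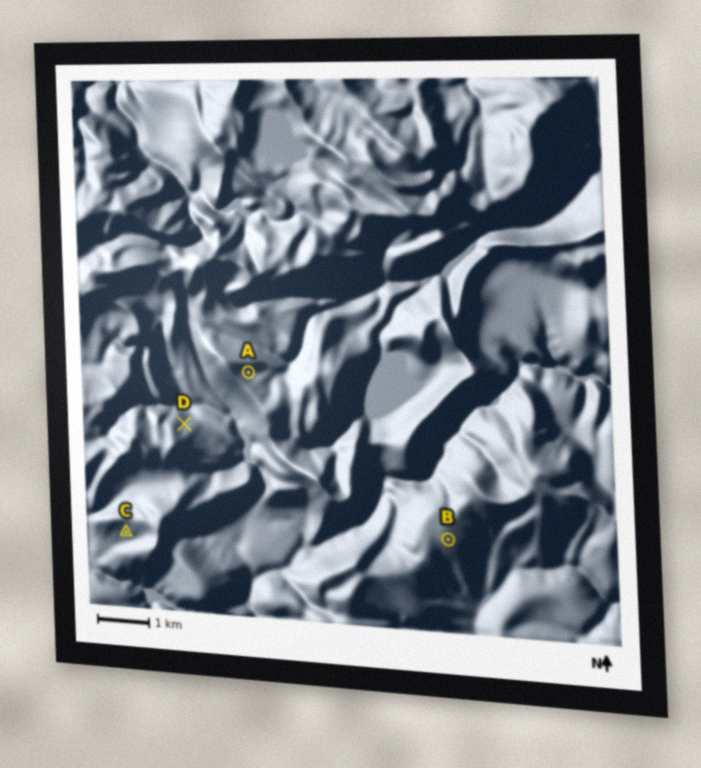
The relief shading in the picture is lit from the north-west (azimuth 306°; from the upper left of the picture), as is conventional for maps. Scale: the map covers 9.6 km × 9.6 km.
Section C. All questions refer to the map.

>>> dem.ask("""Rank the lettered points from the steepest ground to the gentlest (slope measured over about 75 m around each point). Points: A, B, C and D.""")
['D', 'C', 'A', 'B']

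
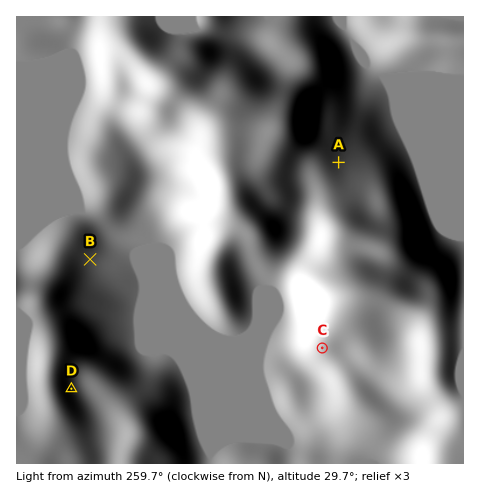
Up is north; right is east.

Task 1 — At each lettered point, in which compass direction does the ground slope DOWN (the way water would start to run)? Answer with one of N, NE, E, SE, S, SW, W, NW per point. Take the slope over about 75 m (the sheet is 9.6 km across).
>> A E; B E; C SW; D E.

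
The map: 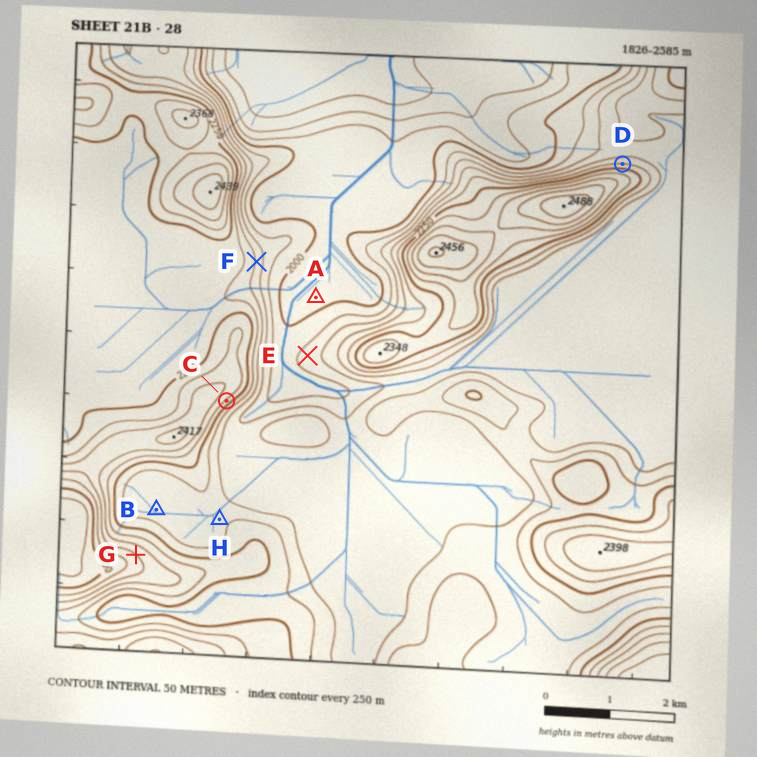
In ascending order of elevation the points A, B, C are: A B C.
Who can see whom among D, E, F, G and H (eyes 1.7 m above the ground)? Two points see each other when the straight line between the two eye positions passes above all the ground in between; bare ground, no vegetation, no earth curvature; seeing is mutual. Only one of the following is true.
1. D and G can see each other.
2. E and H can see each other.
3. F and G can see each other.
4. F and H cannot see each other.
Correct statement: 4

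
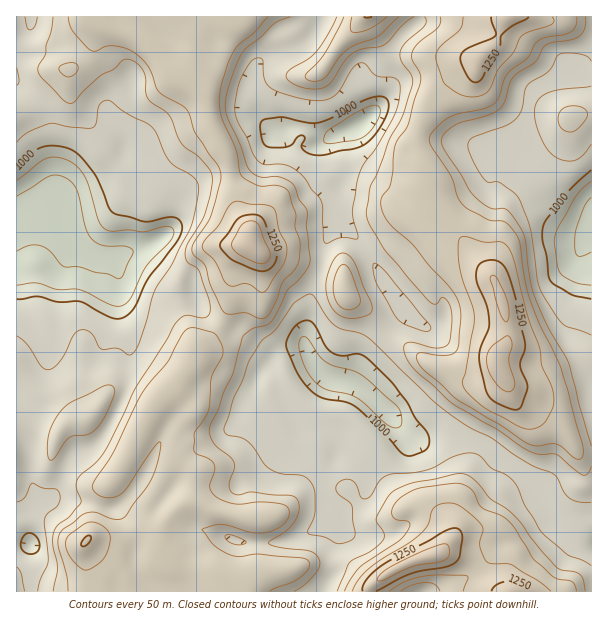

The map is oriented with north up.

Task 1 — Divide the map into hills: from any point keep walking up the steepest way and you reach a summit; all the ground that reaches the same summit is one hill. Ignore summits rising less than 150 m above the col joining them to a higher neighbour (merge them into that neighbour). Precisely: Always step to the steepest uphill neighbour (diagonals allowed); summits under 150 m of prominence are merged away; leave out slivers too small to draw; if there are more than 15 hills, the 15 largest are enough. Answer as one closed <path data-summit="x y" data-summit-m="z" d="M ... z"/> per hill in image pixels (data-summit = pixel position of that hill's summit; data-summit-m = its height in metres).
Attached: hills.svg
<path data-summit="251 242" data-summit-m="1347" d="M321 16l-305 1 1 575 306 0 8-16 3-30 9-16-3-18 17-12 9-8 1-13 31-25 6-8 2-14-28-29-15-13-11-7 15-30 37-41-42-67-12-15-14-6 0-15 6-15 1-17-15-24 0-12 4-4-8-1-22-9-18 1-11 5-14-17-12-24 1-11 10-18 11-7 21-6 16-8 10-12z"/><path data-summit="497 366" data-summit-m="1329" d="M591 16l-171 0-2 7-11 8-11 13-16 25-2 9 1 24-5 9-15 15-26 10-5 5 2 17 13 19-1 17-6 15 0 15 14 6 12 15 42 67-37 41-15 30 11 7 15 13 23 24 18 12 33-3 30 6 7 4 9 10 18 10 22 19 4 9 2 18 7 14 19-10 9-2 13 2 0-294-4 4-16-3-33-24-21-22-2-19 8-18 5-36 6-14 35-20 15 8 7-1z"/><path data-summit="434 555" data-summit-m="1329" d="M408 432l-2 0 0 9-4 9-30 24-5 5-1 13-9 8-17 12 3 18-9 16-3 30-7 14 0 2 268-1 0-48-26-7-16-11-6-13-3-23-11-13-48-34-30-6-33 3z"/><path data-summit="368 17" data-summit-m="1254" d="M419 16l-96 0-7 14-10 12-16 8-27 10-9 8-7 18 0 6 12 24 14 17 11-5 18-1 22 9 9 0 26-10 19-19 0-29 8-21 14-19 18-15z"/>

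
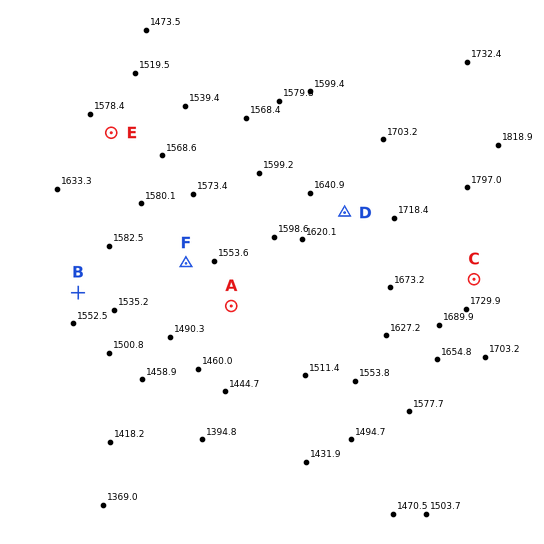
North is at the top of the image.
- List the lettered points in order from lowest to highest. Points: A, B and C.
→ A B C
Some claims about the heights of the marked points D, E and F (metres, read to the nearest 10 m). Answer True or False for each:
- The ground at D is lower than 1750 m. True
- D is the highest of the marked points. True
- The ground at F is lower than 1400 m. False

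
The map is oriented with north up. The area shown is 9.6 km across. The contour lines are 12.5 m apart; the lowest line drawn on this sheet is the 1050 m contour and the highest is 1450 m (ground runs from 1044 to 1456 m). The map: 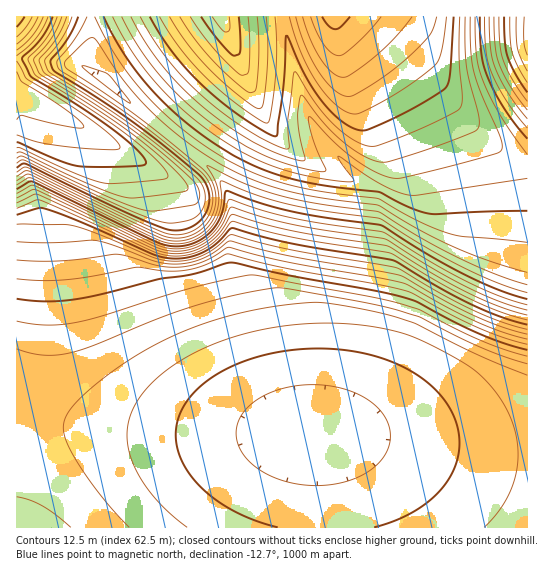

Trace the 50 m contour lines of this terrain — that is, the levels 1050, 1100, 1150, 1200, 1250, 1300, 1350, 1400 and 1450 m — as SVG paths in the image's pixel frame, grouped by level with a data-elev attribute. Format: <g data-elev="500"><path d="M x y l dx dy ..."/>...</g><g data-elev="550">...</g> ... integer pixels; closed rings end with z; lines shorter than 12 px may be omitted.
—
<g data-elev="1050"><path d="M302 485l-19-4-16-7-13-8-10-11-6-12-2-12 3-12 7-10 12-10 16-8 17-4 19-2 20 1 17 4 16 7 13 9 10 13 4 15-2 15-9 13-14 12-19 8-21 3z"/></g><g data-elev="1100"><path d="M71 527l-29-21-12-6-13-3"/><path d="M17 349l26 6 14 0 13-2 23-7 63-27 38-13 46-12 39-6 92 16 47 12 61 31 48 17"/></g><g data-elev="1150"><path d="M17 260l44 1 56-7 12 3 29 9 21 1 23-5 12-6 12-8 4-1 56 15 117 21 72 38 27 11 25 7"/></g><g data-elev="1200"><path d="M17 208l18-8 6 0 112 51 16 5 17-1 17-6 14-10 13-16 3-2 61 17 95 15 50 30 31 16 29 12 28 9"/></g><g data-elev="1250"><path d="M17 189l12-7 4 0 124 60 9 3 11 1 18-4 8-4 8-7 10-16 4-22 2-2 32 12 32 8 34 6 56 8 46 29 36 20 35 16 29 9"/><path d="M527 92l-12-18-8-19-2-14-1-24"/></g><g data-elev="1300"><path d="M17 172l6-5 6 1 99 49 41 17 12 0 12-3 10-8 7-10 3-11-1-11-3-9-7-9-68-54-75-50-2-8 18-22 12-22"/><path d="M527 128l-21-28-15-29-5-20-2-34"/><path d="M95 17l23 42 15 20 16 19 18 18 20 17 43 28 29 14 32 10 35 7 52 7 40 22 33 13 12 3 64 5"/></g><g data-elev="1350"><path d="M17 153l5-1 65 31 38 14 10 1 32-4 18-3 3-2-3-7-9-11-37-32-37-26-63-40-5-11 0-4 18-20 10-21"/><path d="M131 17l21 36 28 33 34 30 39 26 30 14 16 4 6 0-7-42 2-19 2-4 22 28 19 19 23 15 17 5 56-17 34-13 5-4 1-5 0-8-13-50-1-48"/></g><g data-elev="1400"><path d="M17 120l5-5 41 11 15 2 6-1-3-5-13-11-46-29-5-10"/><path d="M17 50l16-15 10-18"/><path d="M170 17l17 26 22 26 30 26 15 12 5 2 3-2 1-4 4-30 1-28-2-28"/><path d="M296 17l10 30 13 26 16 18 7 4 7 2 6-3 22-12 32-25 21-22 7-18"/></g><g data-elev="1450"><path d="M212 17l10 13 4 2 3-1 1-2-1-12"/></g>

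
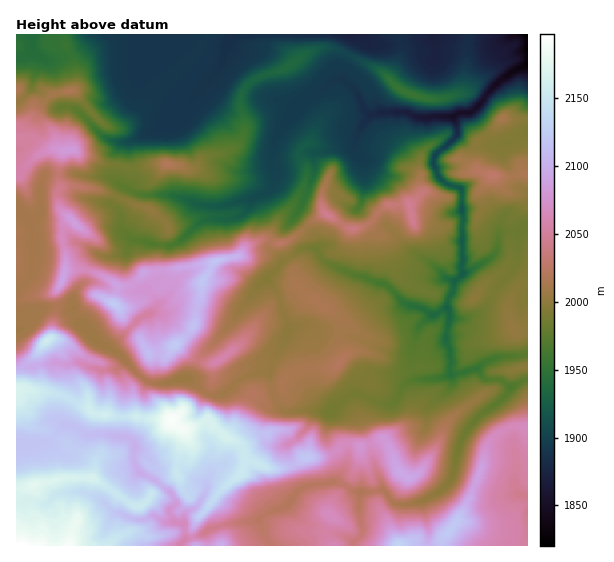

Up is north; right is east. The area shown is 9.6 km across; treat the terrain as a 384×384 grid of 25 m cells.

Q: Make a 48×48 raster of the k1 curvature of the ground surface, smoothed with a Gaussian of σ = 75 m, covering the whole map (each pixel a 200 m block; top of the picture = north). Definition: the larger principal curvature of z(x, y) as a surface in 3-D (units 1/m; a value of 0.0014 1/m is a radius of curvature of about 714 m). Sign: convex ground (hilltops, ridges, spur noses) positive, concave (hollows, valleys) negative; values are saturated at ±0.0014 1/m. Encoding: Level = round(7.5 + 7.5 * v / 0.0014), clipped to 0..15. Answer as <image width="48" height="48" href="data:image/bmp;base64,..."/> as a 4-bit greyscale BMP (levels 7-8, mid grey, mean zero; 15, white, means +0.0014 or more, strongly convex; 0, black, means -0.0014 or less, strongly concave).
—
<image width="48" height="48" href="data:image/bmp;base64,Qk32BAAAAAAAAHYAAAAoAAAAMAAAADAAAAABAAQAAAAAAIAEAAATCwAAEwsAABAAAAAAAAAAAAAAABEREQAiIiIAMzMzAERERABVVVUAZmZmAHd3dwCIiIgAmZmZAKqqqgC7u7sAzMzMAN3d3QDu7u4A////AJmYmoiaiKqXur2oiIiHiZeZrMqbp3d3h4eHioh5vKrL53qYiImYiJp3qoqb2pmIiIiIipiIiZh333iHeJmImqmIyYmJzamIiHh4mqiIvql5r9qYiHeImpiKx3d4jrd4iIiIiIiMyuybyPt3d4eJmpiKmaiHevh3iLupiInKeMqNmJ/Yd4h4iKh5esqId/t4eYqs3dyIh4i7d4nfy8qHh4qZnN65h7+IiXh4h4p4iJiZmHeL3//suYmYnar5h4+YiXh4h4qpmIiJqId7qXnN7JiorJfciI6oiXd4iImYlol5qIm7iHedis3bu4eNl4zHeniIiHiHd4qbp5yore2tmbqM7Id6p4nsmomHeJmqq7q6vey7zN75loh5irmJuXic3Il3eL3d3szd3vq5d3eId3iId5h4m5iHmpiIq7qYip/P6IaZiIiIh4iIh4iIiLqHirvMucqpmqh7qId4mIiIiIeIiIiZmYvKerqoisipuYiHeKiIiIiIiYiIiIiIeJmZiJeWioeoicunebh4d4iIiqd4iImaeYe8zM+mmN/Ieuzpu96YiIiIiKmJmIiKiqiIiW/6v7d3nsrth3rriIiIeImYiIiaipmZmHr/+3eHvpiu2IicmHeIeIiImYipepiZmXeviHecuph47Id5qIeIeIiIiIismpiImIeLiHd+t3h3vId4mYiHiIiIiJp5epiIiIh5h6j/y5eHrId3iYiImIiImHibfKiIh4m/p+/aeJiInZd4eIiIiIiJqZvMqsqIl4eO+ImsyYiIrKuod4mIiIiIeamamcuIiId4/M/qr9u5i6moh4mIiHh4mYiYqXu5iId3+rl3bM3v///MuXiYiIiYiIiJyamKiId3+YeoeYhneb7/mImIiZiIiIeJybuImIeJ6J7IeHmXiIeP296Yd4mIiIiIx7uYmIiJy/t3iIm5iZiMq5jqd625iJyZ2cuIiId4z6mIiIqqqId4mdeNverMd52Jy8x4h3h7+oiIisuYeIiHh6x4/IZ82rt5tayHeHmMt3iKuZiHeIiHd3qo+K263byc/tt4mKmLusy4eKh3eZmZmHe4+8lmeZv/tryJh7h5p4h3iJuJq6qpmHeZv6ZneJz23+uqmatop6iru73uyYiYd3ear8d3jM3Yy6qYiYvLzduqrN7dy6mpd4iom6h3iq3q/5h3iIibvbqGeIh3i6q7h4iZmIeIiIr+jOl3iJmKrKibp3d3eJmcmHiJh4iIiJmf9u64iKirmpr+yXd3eJibqIeImIiJmah5usv8mYqmiJ+XiYiIiHebmIeIiIiId4iIh3a/23m4eNl3eIh4iHe7Z4d4iIiJmZz/7Liry6it7bqHd4iIiHitZ3iIiIiIjf/c7uuJqMmom7h3d4iIiIiM2YiIiIiIz5dmeZ2YmoiGirh3d3iIiIeIrduYiHeM6nd3eZi6iIh3iqmHd3iIiIiId4u5d4rKiYd3eJd5qYiImomIiHeIiIeIiJq927l3eJiIiJd4qIiYqXiIiIiHiIiIiJiImYeIiZiIiJiImQ=="/>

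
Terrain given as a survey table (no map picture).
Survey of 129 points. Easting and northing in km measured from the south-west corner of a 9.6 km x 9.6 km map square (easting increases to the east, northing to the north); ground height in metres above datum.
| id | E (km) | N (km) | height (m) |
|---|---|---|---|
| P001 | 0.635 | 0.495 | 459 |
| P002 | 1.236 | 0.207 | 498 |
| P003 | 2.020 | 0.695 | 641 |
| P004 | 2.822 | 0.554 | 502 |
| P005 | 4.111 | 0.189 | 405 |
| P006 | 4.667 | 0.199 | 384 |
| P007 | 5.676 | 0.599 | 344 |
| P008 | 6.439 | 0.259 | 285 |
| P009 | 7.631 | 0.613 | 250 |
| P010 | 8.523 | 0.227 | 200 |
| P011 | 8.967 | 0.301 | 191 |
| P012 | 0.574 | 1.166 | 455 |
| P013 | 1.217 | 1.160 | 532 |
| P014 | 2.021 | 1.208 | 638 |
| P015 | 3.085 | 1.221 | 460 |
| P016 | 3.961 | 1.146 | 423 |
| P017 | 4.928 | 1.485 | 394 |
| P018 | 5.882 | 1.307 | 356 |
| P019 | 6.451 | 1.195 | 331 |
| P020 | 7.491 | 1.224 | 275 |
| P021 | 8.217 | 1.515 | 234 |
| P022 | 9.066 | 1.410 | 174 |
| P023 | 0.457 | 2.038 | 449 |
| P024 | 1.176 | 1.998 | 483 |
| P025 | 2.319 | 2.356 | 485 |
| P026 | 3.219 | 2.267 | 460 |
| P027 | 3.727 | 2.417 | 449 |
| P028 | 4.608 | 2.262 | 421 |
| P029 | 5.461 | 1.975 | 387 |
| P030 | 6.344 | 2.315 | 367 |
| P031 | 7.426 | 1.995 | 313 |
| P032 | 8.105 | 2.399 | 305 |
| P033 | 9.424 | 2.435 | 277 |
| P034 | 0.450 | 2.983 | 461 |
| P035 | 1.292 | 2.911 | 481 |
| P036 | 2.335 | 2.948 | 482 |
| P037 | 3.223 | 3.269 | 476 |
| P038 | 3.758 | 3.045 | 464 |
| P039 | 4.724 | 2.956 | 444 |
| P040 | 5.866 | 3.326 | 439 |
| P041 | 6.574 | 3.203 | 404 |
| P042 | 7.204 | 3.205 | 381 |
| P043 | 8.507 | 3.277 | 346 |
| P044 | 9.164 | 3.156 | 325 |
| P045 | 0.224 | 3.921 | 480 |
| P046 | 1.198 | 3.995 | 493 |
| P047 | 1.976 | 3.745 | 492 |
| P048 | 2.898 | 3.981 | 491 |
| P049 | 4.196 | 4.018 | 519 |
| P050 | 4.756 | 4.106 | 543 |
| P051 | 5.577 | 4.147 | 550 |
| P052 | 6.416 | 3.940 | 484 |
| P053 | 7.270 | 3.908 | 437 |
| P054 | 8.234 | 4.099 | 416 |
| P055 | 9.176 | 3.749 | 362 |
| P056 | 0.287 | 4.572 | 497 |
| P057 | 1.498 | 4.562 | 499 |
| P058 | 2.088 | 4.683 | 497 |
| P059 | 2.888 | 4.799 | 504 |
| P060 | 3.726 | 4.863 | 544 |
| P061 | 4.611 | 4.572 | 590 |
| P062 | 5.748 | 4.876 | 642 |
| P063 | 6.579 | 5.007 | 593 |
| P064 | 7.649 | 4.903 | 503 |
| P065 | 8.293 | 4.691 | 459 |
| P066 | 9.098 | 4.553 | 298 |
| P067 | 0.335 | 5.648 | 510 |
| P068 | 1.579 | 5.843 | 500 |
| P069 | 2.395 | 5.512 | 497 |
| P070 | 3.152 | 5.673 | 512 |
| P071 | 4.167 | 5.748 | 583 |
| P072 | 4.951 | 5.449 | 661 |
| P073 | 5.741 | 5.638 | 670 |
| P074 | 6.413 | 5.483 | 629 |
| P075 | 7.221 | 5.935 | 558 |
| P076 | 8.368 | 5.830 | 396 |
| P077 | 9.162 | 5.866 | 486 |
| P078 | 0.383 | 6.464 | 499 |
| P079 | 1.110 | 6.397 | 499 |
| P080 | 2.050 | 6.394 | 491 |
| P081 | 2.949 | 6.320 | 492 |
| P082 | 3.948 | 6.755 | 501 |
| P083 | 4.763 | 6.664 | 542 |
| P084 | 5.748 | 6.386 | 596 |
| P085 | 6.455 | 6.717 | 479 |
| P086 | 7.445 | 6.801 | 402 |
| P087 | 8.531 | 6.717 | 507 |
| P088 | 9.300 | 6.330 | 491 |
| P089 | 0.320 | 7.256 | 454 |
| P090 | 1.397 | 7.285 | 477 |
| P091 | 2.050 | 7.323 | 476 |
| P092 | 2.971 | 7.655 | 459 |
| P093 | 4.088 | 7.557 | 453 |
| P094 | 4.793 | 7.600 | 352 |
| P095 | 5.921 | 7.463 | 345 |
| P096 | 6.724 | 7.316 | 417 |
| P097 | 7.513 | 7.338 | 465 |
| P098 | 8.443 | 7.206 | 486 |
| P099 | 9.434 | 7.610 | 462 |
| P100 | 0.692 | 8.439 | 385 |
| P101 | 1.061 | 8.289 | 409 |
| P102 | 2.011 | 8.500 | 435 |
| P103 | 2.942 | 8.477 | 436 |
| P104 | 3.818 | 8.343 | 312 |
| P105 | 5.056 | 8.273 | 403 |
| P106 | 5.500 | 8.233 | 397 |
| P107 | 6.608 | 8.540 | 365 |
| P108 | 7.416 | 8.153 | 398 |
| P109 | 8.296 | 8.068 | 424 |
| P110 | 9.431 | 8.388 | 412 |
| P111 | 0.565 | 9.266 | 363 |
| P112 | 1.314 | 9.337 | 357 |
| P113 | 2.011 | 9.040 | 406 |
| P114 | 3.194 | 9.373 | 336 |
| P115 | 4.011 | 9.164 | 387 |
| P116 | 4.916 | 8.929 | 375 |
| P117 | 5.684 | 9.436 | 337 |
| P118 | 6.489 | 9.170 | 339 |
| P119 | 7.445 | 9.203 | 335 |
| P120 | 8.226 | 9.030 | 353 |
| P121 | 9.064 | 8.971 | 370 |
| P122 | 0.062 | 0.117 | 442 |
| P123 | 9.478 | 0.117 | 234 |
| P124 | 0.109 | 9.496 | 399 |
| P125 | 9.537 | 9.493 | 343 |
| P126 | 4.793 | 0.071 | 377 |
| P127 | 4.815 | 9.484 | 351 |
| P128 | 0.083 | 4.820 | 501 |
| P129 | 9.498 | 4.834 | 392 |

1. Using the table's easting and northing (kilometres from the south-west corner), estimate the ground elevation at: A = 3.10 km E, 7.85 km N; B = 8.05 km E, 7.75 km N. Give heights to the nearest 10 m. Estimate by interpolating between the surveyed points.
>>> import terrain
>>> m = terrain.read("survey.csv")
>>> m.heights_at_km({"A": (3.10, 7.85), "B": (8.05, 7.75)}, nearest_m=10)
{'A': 450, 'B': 440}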